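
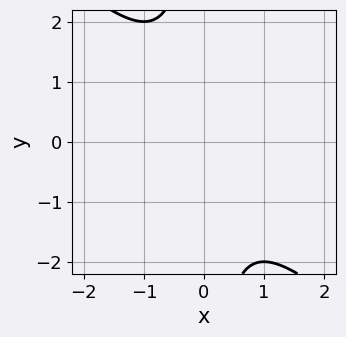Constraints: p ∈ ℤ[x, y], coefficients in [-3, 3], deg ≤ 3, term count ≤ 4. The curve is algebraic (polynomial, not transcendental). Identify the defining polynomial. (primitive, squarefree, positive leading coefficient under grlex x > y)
Degree: no degree-1 curve has this shape, so deg p = 2.
Observable constraints: no x-intercept at any integer in the box; it misses every integer gridline on the y-axis.
The integer polynomial consistent with all of this is the stated p.

x^2 + x*y + 1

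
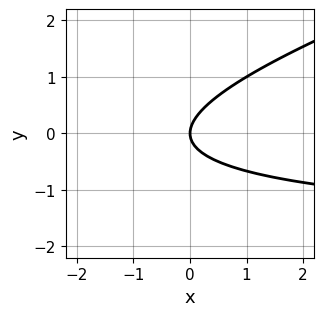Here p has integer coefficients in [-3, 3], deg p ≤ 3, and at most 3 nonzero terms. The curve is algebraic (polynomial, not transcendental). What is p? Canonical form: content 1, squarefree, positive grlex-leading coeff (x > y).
(a) Degree: the shape is more complex than any degree-1 curve, so deg p = 2.
(b) Observable constraints: one y-axis crossing is at y = 0; it meets the x-axis at x = 0 (among the integer gridlines).
(c) Assembling these constraints gives the stated polynomial.

x*y - 3*y^2 + 2*x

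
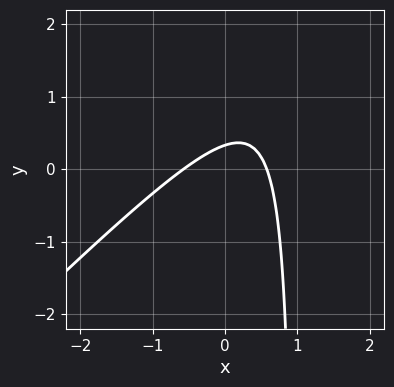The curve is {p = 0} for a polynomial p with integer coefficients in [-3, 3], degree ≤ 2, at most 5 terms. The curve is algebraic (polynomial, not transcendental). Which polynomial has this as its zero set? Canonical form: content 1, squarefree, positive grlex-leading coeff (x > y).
1. deg p = 2.
2. The integer polynomial consistent with all of this is the stated p.

3*x^2 - 3*x*y + 3*y - 1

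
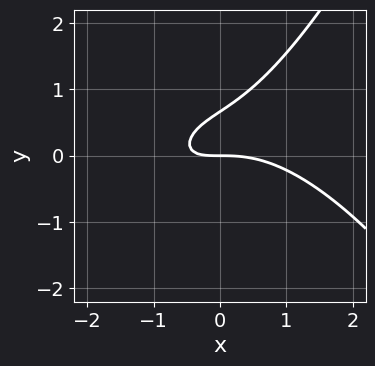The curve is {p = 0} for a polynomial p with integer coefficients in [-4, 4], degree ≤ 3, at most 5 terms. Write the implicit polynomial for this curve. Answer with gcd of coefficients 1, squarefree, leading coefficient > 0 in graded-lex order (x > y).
x^3 + 2*x*y - 3*y^2 + 2*y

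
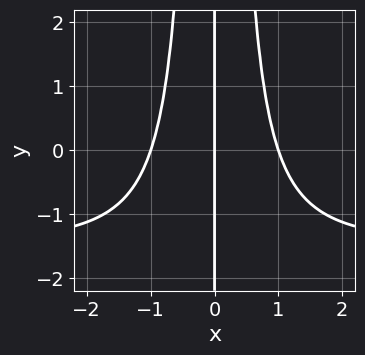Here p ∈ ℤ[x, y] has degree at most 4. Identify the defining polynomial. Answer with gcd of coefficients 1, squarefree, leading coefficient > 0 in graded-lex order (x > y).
deg p = 4.
Against the integer gridlines: the x-axis gridline crossings are at x ∈ {-1, 0, 1}; every point of the y-axis in the box is on the curve.
Putting this together gives p.

2*x^3*y + 3*x^3 - 3*x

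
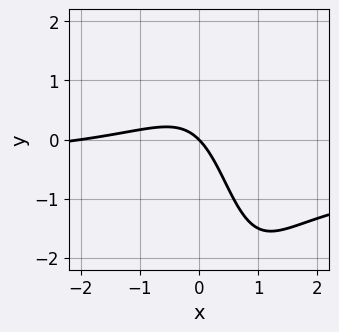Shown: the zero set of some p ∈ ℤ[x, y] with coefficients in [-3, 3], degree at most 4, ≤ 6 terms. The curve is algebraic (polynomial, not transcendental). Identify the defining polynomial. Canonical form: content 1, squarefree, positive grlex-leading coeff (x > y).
2*x^2*y + x^2 - 2*x*y + 2*x + 2*y

(a) The degree is 3 — no degree-2 curve has this shape.
(b) From the axis intercepts and sections: it crosses the y-axis at the gridline y = 0; the x-axis gridline crossings are at x ∈ {-2, 0}.
(c) Solving for integer coefficients yields p as stated.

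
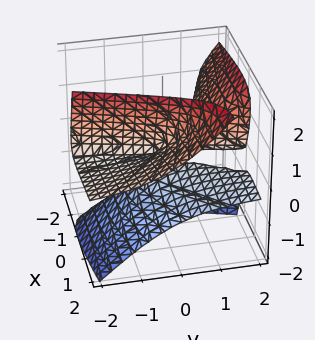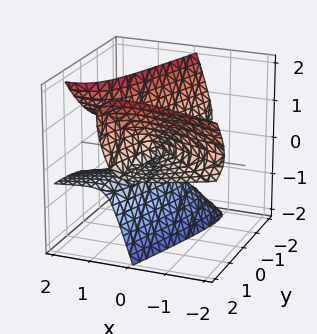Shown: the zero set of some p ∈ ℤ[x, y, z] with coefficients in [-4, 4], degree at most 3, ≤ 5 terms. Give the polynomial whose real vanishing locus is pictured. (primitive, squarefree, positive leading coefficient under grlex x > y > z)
3*x*y*z - 3*x*z^2 - y^2*z + z^3 + x^2

The degree is 3 — a generic line meets the surface in up to 3 points.
From the axis intercepts and sections: one x-axis crossing is at x = 0; it crosses the z-axis at the gridline z = 0; the visible y-axis segment lies entirely on the surface.
Solving for integer coefficients yields p as stated.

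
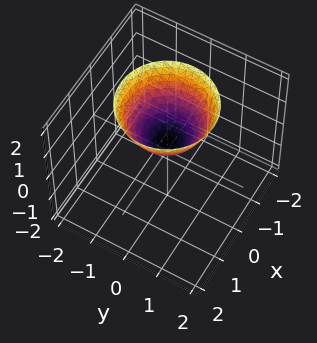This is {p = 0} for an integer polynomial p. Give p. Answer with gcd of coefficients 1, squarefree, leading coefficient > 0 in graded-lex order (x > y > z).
3*x^2 + 3*y^2 - 3*z + 1

First, degree: no degree-1 surface has this shape, so deg p = 2.
Next, symmetry: every cross-section ⟂ z is a circle, so x, y appear only via x² + y².
Then, against the integer gridlines: a circular section at z = 2 has radius between 1 and 2; it misses every integer gridline on the y-axis; the surface avoids every integer x-axis point in the box.
Finally, solving for integer coefficients yields p as stated.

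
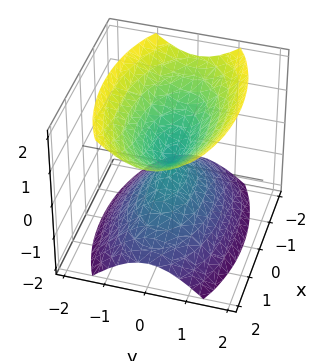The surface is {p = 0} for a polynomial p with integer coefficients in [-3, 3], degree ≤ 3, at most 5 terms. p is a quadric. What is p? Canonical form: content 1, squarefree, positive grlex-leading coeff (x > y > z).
x^2 + 3*y^2 - 2*z^2

There are 2 components. Treating them together as one polynomial.
The degree is 2 — a double cone through the origin; a quadric.
Symmetries: it's symmetric under z → −z, forcing even powers of z; the x ↦ −x reflection is a symmetry, so x appears only in even powers; the y ↦ −y reflection is a symmetry, so y appears only in even powers.
Observable constraints: it meets the y-axis at y = 0 (among the integer gridlines); one x-axis crossing is at x = 0; one z-axis crossing is at z = 0.
These observations pin down the coefficients.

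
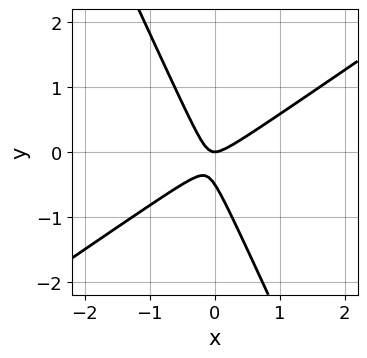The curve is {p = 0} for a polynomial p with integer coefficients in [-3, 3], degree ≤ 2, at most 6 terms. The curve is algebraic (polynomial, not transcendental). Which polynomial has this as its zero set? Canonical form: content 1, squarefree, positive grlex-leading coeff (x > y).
Degree: a generic line meets the curve in up to 2 points, so deg p = 2.
From the visible intercepts: one y-axis crossing is at y = 0; it crosses the x-axis at the gridline x = 0.
Solving for integer coefficients yields p as stated.

3*x^2 - 3*x*y - 2*y^2 - y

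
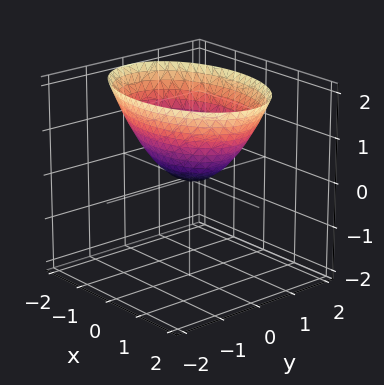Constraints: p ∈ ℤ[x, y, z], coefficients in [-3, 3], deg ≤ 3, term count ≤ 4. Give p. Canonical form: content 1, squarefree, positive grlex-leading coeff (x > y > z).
x^2 + 2*y^2 - 2*z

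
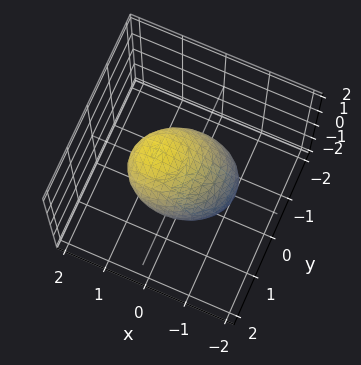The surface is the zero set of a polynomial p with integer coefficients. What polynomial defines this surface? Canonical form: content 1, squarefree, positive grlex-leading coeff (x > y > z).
Degree: no degree-1 surface has this shape, so deg p = 2.
From the visible intercepts: the y-axis gridline crossings are at y ∈ {-1, 1}; the x-axis gridline crossings are at x ∈ {-1, 1}.
Assembling these constraints gives the stated polynomial. Check: (0, 0, -1) on the z-axis lies on the surface, and p(0, 0, -1) = 0. ✓

3*x^2 - x*y - 3*x*z + 3*y^2 + 3*z^2 - 3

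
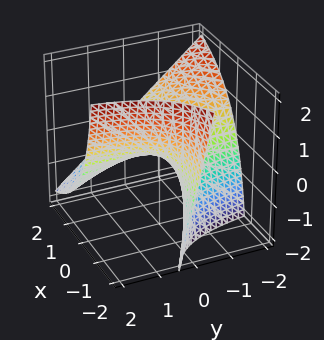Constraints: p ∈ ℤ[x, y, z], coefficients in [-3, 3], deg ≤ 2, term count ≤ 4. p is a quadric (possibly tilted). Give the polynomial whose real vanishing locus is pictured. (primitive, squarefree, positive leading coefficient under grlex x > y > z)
(a) deg p = 2. The shape is more complex than any degree-1 surface.
(b) Checking where it meets the axes: the visible x-axis segment lies entirely on the surface; every point of the y-axis in the box is on the surface; one z-axis crossing is at z = 0.
(c) These observations pin down the coefficients.

3*x*y + 2*x*z + 3*z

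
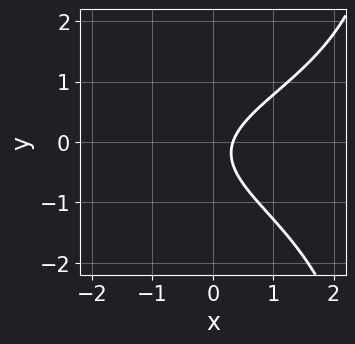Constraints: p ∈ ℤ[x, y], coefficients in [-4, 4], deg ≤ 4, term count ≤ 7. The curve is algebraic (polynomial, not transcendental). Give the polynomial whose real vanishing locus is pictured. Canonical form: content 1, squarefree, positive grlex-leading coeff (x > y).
x*y^2 - 3*y^2 + 3*x - y - 1

1. The degree is 3 — a generic line meets the curve in up to 3 points.
2. From the visible intercepts: it misses every integer gridline on the y-axis.
3. Solving for integer coefficients yields p as stated.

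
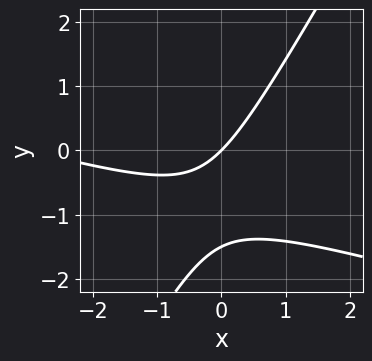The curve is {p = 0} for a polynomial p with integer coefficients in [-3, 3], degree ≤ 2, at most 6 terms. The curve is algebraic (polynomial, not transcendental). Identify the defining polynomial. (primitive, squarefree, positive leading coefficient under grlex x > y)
(a) The degree is 2 — no degree-1 curve has this shape.
(b) From the visible intercepts: it meets the y-axis at y = 0 (among the integer gridlines); one x-axis crossing is at x = 0.
(c) Fitting integer coefficients to these (and the overall shape) gives p.

x^2 + 3*x*y - 2*y^2 + 3*x - 3*y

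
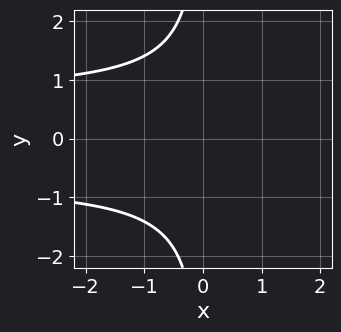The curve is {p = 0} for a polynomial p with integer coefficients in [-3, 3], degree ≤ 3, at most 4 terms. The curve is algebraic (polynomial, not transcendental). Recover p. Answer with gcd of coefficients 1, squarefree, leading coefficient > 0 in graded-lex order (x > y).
The degree is 3 — a generic line meets the curve in up to 3 points.
Symmetries: mirror symmetry y ↦ −y ⇒ only even powers of y.
From the axis intercepts and sections: it misses every integer gridline on the x-axis; no y-intercept at any integer in the box.
Putting this together gives p.

2*x*y^2 - x + 3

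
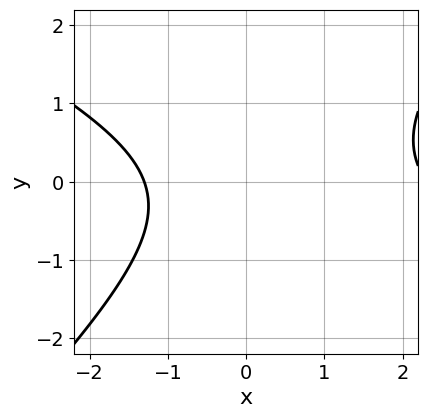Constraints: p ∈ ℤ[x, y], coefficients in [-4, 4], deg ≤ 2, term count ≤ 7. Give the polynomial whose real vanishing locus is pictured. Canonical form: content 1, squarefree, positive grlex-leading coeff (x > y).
1. The degree is 2 — a generic line meets the curve in up to 2 points.
2. From the axis intercepts and sections: it misses every integer gridline on the y-axis.
3. Putting this together gives p.

x^2 + x*y - 2*y^2 - x - 3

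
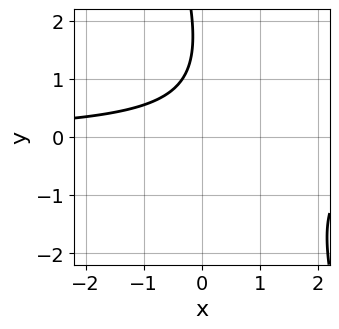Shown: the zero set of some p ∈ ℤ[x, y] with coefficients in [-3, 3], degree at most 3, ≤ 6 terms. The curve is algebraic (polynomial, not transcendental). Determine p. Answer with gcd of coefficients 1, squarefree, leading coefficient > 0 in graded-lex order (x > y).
3*x*y + y^2 - 3*y + 3

First, the degree is 2 — the shape is more complex than any degree-1 curve.
Then, observable constraints: no x-intercept at any integer in the box; it misses every integer gridline on the y-axis.
Finally, putting this together gives p.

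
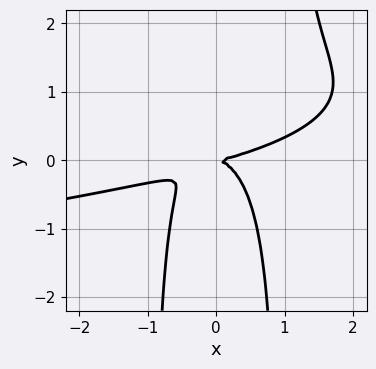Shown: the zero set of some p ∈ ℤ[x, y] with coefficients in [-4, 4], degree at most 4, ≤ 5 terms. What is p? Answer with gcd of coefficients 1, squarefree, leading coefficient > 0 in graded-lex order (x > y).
2*x^2*y^2 + x^3 - 3*x^2*y - 2*y^2

Degree: no degree-3 curve has this shape, so deg p = 4.
Reading off the gridlines: it crosses the y-axis at the gridline y = 0; one x-axis crossing is at x = 0.
The integer polynomial consistent with all of this is the stated p.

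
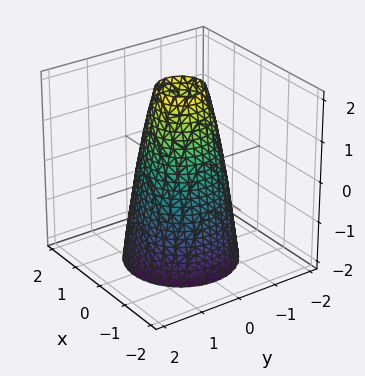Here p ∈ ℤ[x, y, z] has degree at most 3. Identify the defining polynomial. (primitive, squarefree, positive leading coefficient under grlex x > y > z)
3*x^2 + 3*y^2 + z - 3

First, deg p = 2. No degree-1 surface has this shape.
Then, symmetries: rotational symmetry about the z-axis ⇒ p depends on x, y only through x² + y².
Then, from the visible intercepts: a circular section at z = 2 has radius between 0 and 1; among the integer gridlines, it crosses the x-axis at x ∈ {-1, 1}; the y-axis gridline crossings are at y ∈ {-1, 1}.
Finally, matching integer coefficients to the picture gives p.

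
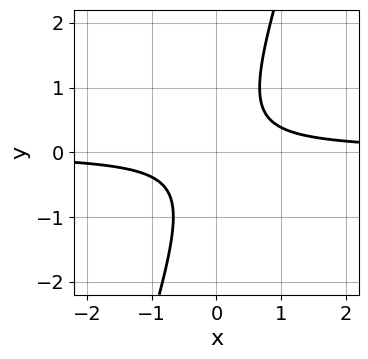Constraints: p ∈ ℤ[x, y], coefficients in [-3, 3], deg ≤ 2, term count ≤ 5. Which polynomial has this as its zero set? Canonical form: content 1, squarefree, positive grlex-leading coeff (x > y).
3*x*y - y^2 - 1

First, the degree is 2 — the shape is more complex than any degree-1 curve.
Then, observable constraints: the curve avoids every integer x-axis point in the box; it misses every integer gridline on the y-axis.
Finally, fitting integer coefficients to these (and the overall shape) gives p.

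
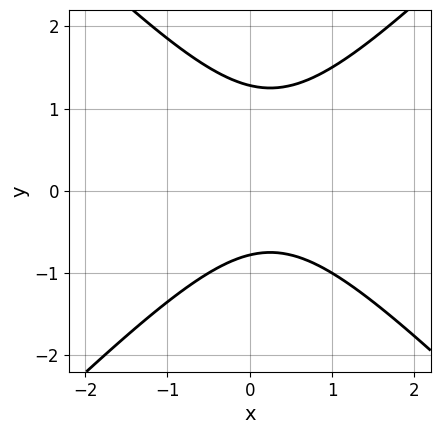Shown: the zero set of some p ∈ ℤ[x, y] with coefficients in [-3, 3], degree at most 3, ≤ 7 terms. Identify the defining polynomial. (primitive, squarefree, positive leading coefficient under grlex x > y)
2*x^2 - 2*y^2 - x + y + 2

1. The degree is 2 — no degree-1 curve has this shape.
2. From the axis intercepts and sections: the curve avoids every integer x-axis point in the box.
3. These observations pin down the coefficients.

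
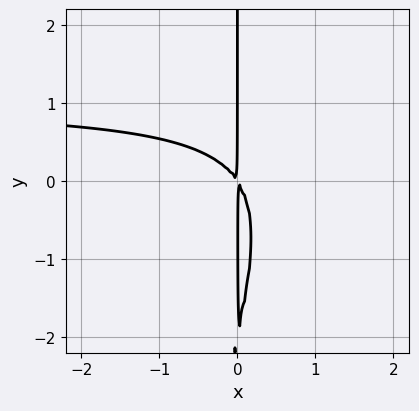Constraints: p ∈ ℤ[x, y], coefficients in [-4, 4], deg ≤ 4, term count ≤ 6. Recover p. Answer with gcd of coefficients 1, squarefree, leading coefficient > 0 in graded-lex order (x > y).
3*x^2*y - x*y^2 - 3*x^2 - 2*x*y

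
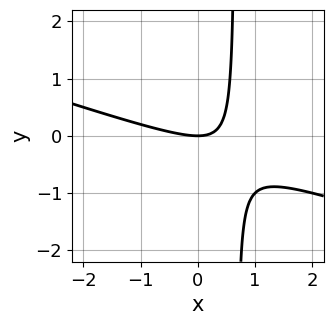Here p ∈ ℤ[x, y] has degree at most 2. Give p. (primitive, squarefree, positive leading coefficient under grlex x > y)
(a) Degree: no degree-1 curve has this shape, so deg p = 2.
(b) Observable constraints: it meets the x-axis at x = 0 (among the integer gridlines); it crosses the y-axis at the gridline y = 0.
(c) Fitting integer coefficients to these (and the overall shape) gives p.

x^2 + 3*x*y - 2*y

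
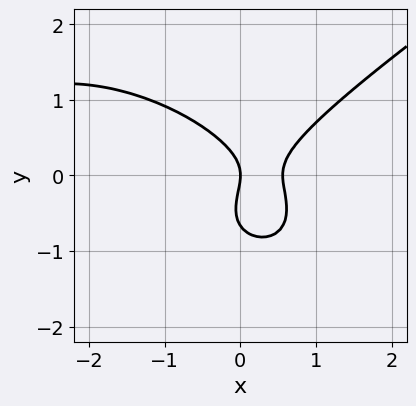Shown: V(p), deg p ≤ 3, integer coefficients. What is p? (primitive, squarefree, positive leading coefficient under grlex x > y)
x^3 - 3*y^3 + 3*x^2 - 2*y^2 - 2*x

1. Degree: a generic line meets the curve in up to 3 points, so deg p = 3.
2. Observable constraints: it meets the x-axis at x = 0 (among the integer gridlines); one y-axis crossing is at y = 0.
3. Fitting integer coefficients to these (and the overall shape) gives p.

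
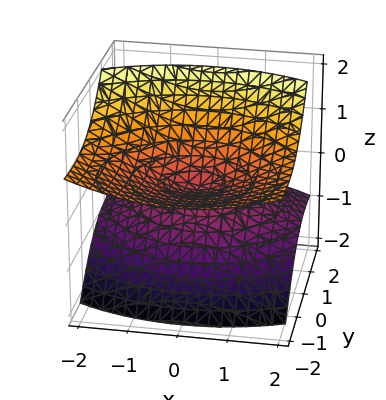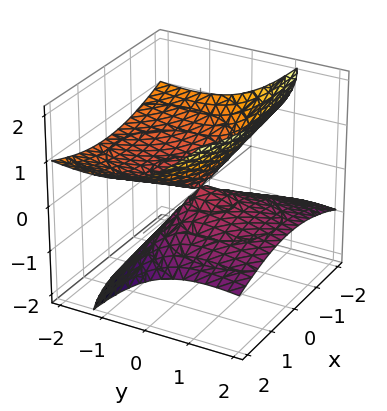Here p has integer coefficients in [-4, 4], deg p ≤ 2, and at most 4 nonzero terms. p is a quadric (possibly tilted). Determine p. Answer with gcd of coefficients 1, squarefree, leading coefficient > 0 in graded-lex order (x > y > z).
x^2 + y^2 + 3*y*z - 3*z^2

(a) I count 2 distinct pieces. Treating them together as one polynomial.
(b) Degree: no degree-1 surface has this shape, so deg p = 2.
(c) From the axis intercepts and sections: it crosses the z-axis at the gridline z = 0; it meets the y-axis at y = 0 (among the integer gridlines).
(d) These observations pin down the coefficients.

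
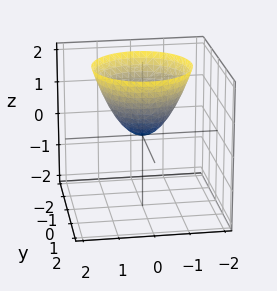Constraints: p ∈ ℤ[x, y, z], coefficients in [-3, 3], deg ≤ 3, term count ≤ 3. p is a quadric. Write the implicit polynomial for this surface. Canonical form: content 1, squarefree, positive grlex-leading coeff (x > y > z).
x^2 + y^2 - z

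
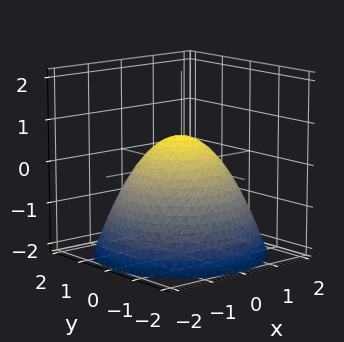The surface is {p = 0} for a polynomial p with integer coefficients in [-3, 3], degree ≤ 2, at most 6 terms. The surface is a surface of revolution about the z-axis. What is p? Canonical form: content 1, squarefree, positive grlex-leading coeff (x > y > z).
First, deg p = 2.
Next, symmetries: the z-axis is an axis of rotation, so x and y enter only as x² + y².
Then, from the visible intercepts: a circular section at z = -1 has radius between 1 and 2; among the integer gridlines, it crosses the x-axis at x ∈ {-1, 1}; among the integer gridlines, it crosses the y-axis at y ∈ {-1, 1}.
Finally, fitting integer coefficients to these (and the overall shape) gives p.

2*x^2 + 2*y^2 + 3*z - 2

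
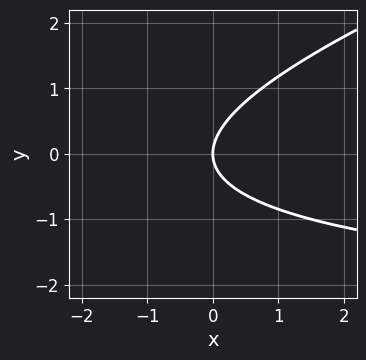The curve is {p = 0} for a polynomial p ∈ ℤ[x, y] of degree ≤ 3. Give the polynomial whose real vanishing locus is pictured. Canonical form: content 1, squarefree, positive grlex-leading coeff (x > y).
x*y - 3*y^2 + 3*x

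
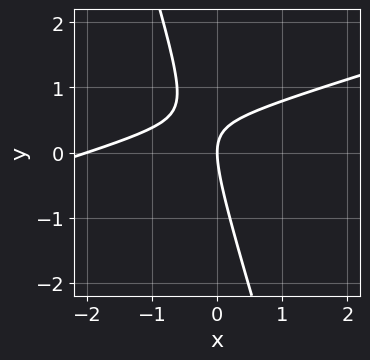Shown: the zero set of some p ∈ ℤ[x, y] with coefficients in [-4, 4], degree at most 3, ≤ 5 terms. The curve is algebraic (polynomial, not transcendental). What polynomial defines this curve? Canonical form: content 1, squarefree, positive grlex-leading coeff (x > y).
x^2 - 3*x*y - y^2 + 2*x

1. Degree: a generic line meets the curve in up to 2 points, so deg p = 2.
2. From the visible intercepts: it crosses the y-axis at the gridline y = 0; the x-axis gridline crossings are at x ∈ {-2, 0}.
3. These observations pin down the coefficients.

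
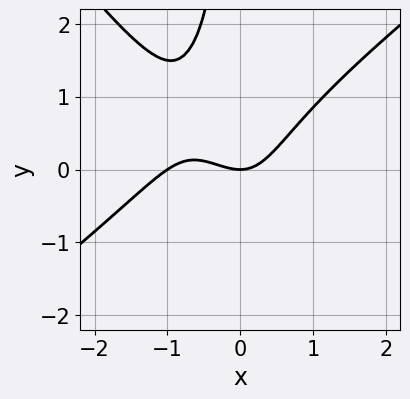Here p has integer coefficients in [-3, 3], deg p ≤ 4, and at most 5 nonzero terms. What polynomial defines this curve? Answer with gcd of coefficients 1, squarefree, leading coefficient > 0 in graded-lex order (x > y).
1. The degree is 3 — a generic line meets the curve in up to 3 points.
2. From the visible intercepts: among the integer gridlines, it crosses the x-axis at x ∈ {-1, 0}; one y-axis crossing is at y = 0.
3. Matching integer coefficients to the picture gives p.

2*x^3 - x^2*y - 2*x*y^2 + 2*x^2 - 2*y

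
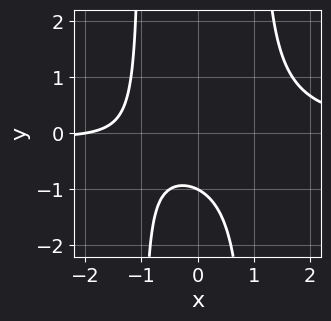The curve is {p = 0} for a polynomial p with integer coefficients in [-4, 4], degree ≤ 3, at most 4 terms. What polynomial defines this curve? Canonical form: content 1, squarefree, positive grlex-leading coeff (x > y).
2*x^2*y - x - 2*y - 2

(a) Degree: a generic line meets the curve in up to 3 points, so deg p = 3.
(b) Observable constraints: one y-axis crossing is at y = -1; it crosses the x-axis at the gridline x = -2.
(c) The integer polynomial consistent with all of this is the stated p.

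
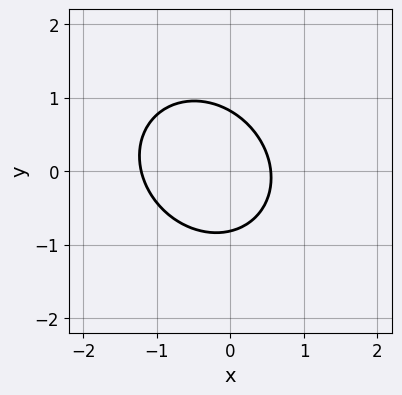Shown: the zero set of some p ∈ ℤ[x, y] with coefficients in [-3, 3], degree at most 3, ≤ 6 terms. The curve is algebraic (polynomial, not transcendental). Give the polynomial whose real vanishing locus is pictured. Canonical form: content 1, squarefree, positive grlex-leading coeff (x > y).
The degree is 2 — a generic line meets the curve in up to 2 points.
Putting this together gives p.

3*x^2 + x*y + 3*y^2 + 2*x - 2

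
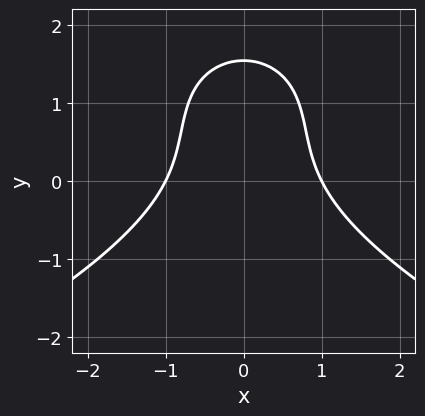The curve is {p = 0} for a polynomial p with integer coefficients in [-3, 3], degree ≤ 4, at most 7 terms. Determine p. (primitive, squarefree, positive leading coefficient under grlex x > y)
Degree: no degree-2 curve has this shape, so deg p = 3.
Symmetries: it's symmetric under x → −x, forcing even powers of x.
Against the integer gridlines: among the integer gridlines, it crosses the x-axis at x ∈ {-1, 1}.
These observations pin down the coefficients.

y^3 + 2*x^2 - 2*y^2 + 2*y - 2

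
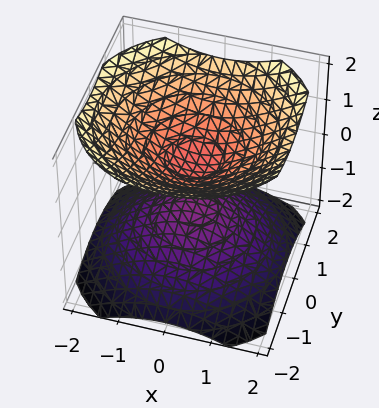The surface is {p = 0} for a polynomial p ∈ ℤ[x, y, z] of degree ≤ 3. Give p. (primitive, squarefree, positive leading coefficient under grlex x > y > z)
2*x^2 + 2*y^2 - 3*z^2 + 1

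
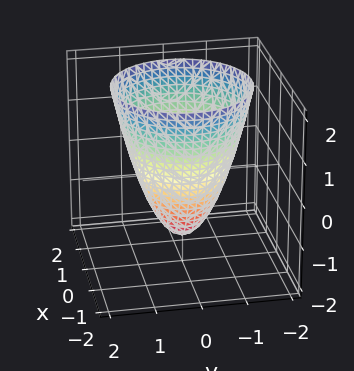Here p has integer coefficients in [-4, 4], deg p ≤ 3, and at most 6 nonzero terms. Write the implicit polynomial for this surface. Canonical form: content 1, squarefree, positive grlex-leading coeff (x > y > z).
1. deg p = 2.
2. Symmetries: rotational symmetry about the z-axis ⇒ p depends on x, y only through x² + y².
3. Against the integer gridlines: among the integer gridlines, it crosses the x-axis at x ∈ {-1, 1}; a circular section at z = 1 has radius between 1 and 2; the y-axis gridline crossings are at y ∈ {-1, 1}.
4. Together with the visible shape, these determine p as stated.

3*x^2 + 3*y^2 - 2*z - 3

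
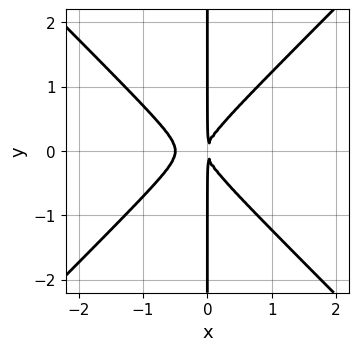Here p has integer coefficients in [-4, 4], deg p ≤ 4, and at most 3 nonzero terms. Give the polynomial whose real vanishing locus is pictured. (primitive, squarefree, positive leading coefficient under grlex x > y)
Degree: no degree-2 curve has this shape, so deg p = 3.
Symmetries: it's symmetric under y → −y, forcing even powers of y.
Observable constraints: the visible y-axis segment lies entirely on the curve.
These observations pin down the coefficients.

2*x^3 - 2*x*y^2 + x^2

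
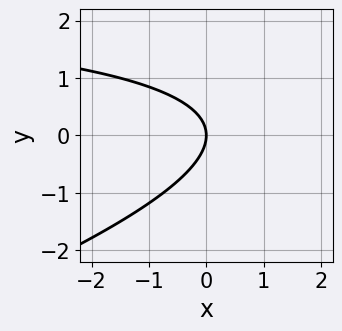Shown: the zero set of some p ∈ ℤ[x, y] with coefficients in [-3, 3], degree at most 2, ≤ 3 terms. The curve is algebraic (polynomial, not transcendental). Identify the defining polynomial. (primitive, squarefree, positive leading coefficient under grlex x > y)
x*y - 3*y^2 - 3*x

Degree: a generic line meets the curve in up to 2 points, so deg p = 2.
From the axis intercepts and sections: one y-axis crossing is at y = 0; one x-axis crossing is at x = 0.
Putting this together gives p.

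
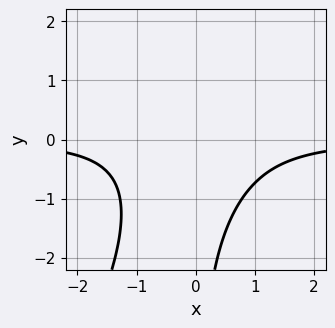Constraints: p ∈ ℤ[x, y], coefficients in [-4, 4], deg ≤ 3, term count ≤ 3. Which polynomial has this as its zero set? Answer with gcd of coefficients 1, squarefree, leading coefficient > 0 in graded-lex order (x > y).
1. Degree: no degree-2 curve has this shape, so deg p = 3.
2. Against the integer gridlines: the curve avoids every integer x-axis point in the box; the curve avoids every integer y-axis point in the box.
3. These observations pin down the coefficients.

2*x^2*y - x*y^2 + 2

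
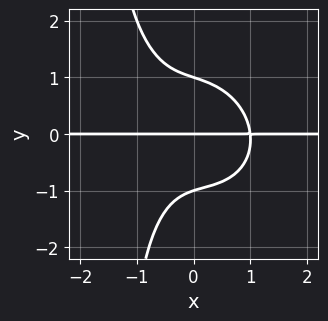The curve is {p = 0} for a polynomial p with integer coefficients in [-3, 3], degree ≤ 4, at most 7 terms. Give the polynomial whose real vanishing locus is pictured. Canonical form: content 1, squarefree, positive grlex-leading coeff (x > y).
deg p = 4. A generic line meets the curve in up to 4 points.
From the axis intercepts and sections: every point of the x-axis in the box is on the curve; the y-axis gridline crossings are at y ∈ {-1, 0, 1}.
Solving for integer coefficients yields p as stated.

3*x^3*y + x^2*y^2 + 2*x*y^3 + 3*y^3 - 3*y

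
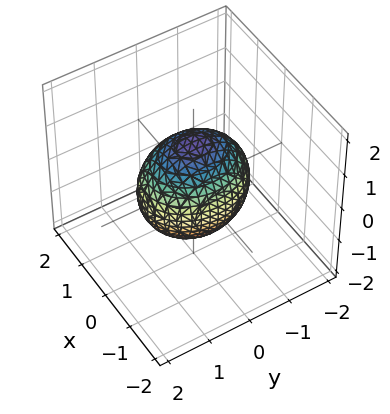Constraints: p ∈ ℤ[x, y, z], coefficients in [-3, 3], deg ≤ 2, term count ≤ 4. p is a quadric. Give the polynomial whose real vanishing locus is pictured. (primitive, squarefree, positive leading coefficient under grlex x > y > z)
3*x^2 + 2*y^2 + 2*z^2 - 3

First, deg p = 2. A closed, bounded, convex surface; a quadric.
Next, symmetries: mirror symmetry z ↦ −z ⇒ only even powers of z; it's symmetric under y → −y, forcing even powers of y; mirror symmetry x ↦ −x ⇒ only even powers of x.
Next, reading off the gridlines: the x-axis gridline crossings are at x ∈ {-1, 1}.
Finally, putting this together gives p.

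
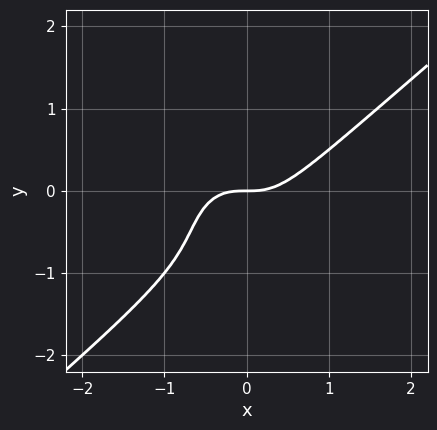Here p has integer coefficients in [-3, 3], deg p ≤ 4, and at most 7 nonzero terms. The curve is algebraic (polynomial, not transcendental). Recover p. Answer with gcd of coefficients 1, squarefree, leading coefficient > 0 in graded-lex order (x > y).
Degree: a generic line meets the curve in up to 3 points, so deg p = 3.
From the axis intercepts and sections: it crosses the y-axis at the gridline y = 0; it crosses the x-axis at the gridline x = 0.
Matching integer coefficients to the picture gives p.

3*x^3 - 2*x^2*y - 2*y^3 - 3*y^2 - 2*y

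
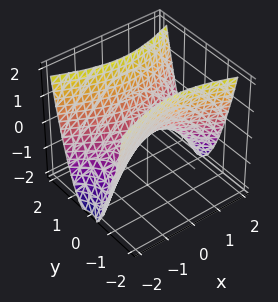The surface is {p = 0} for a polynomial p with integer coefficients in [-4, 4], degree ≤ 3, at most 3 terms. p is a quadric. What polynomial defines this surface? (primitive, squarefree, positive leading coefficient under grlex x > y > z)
x^2 - 3*y^2 + 2*z

First, degree: a hyperbolic paraboloid; a quadric, so deg p = 2.
Next, symmetries: mirror symmetry x ↦ −x ⇒ only even powers of x; it's symmetric under y → −y, forcing even powers of y.
Then, against the integer gridlines: one z-axis crossing is at z = 0; it meets the x-axis at x = 0 (among the integer gridlines); one y-axis crossing is at y = 0.
Finally, assembling these constraints gives the stated polynomial.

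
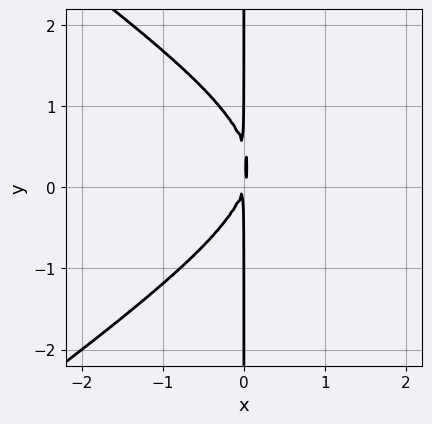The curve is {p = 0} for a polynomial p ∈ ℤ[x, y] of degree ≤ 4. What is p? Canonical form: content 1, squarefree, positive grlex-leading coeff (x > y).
x^3 - 2*x*y^2 - 3*x^2 + x*y

First, the degree is 3 — a generic line meets the curve in up to 3 points.
Then, checking where it meets the axes: every point of the y-axis in the box is on the curve.
Finally, matching integer coefficients to the picture gives p.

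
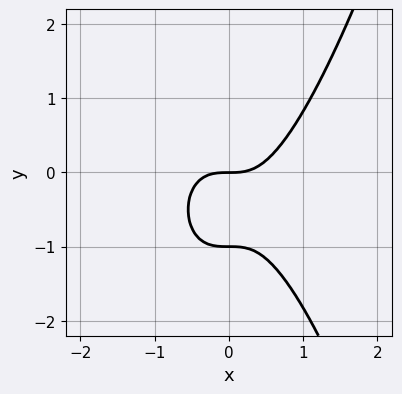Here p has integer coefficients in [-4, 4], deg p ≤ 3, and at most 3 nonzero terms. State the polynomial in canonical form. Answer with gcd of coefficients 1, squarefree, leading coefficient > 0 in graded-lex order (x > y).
3*x^3 - 2*y^2 - 2*y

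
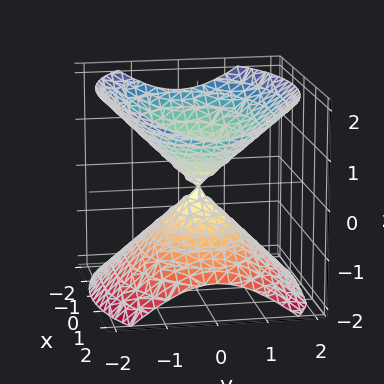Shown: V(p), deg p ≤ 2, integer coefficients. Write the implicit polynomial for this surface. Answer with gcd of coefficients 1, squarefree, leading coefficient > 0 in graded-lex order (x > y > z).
1. There are 2 components. Treating them together as one polynomial.
2. deg p = 2. Two nappes meeting at a single point; a quadric.
3. Symmetries: the y ↦ −y reflection is a symmetry, so y appears only in even powers; the x ↦ −x reflection is a symmetry, so x appears only in even powers; it's symmetric under z → −z, forcing even powers of z.
4. From the axis intercepts and sections: it meets the y-axis at y = 0 (among the integer gridlines); it crosses the z-axis at the gridline z = 0; one x-axis crossing is at x = 0.
5. Fitting integer coefficients to these (and the overall shape) gives p.

x^2 + 2*y^2 - 2*z^2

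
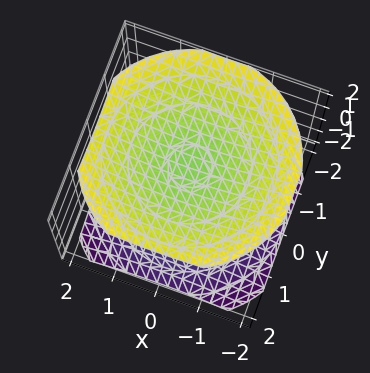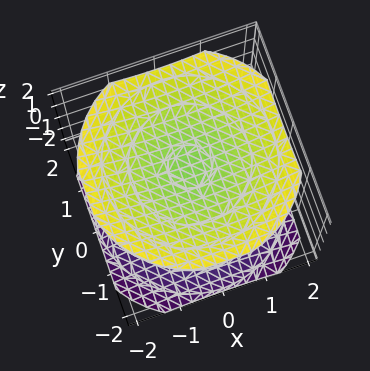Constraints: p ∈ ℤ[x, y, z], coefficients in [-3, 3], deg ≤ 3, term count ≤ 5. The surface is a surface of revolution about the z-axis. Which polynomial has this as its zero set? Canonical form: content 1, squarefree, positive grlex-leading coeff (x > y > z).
First, I count 2 distinct pieces.
Then, degree: a generic line meets the surface in up to 2 points, so deg p = 2.
Next, symmetries: every cross-section ⟂ z is a circle, so x, y appear only via x² + y².
Then, observable constraints: the surface avoids every integer y-axis point in the box; the surface avoids every integer x-axis point in the box.
Finally, fitting integer coefficients to these (and the overall shape) gives p.

x^2 + y^2 - 2*z^2 + 3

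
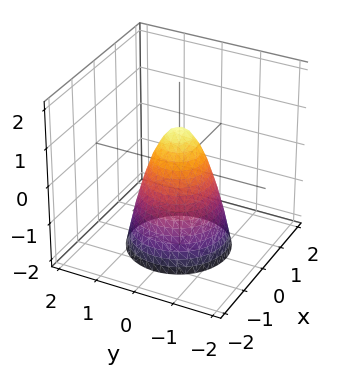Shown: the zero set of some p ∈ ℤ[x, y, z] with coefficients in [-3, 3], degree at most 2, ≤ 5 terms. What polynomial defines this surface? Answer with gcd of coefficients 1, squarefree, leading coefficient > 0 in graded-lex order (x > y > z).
(a) Degree: the shape is more complex than any degree-1 surface, so deg p = 2.
(b) Symmetries: rotational symmetry about the z-axis ⇒ p depends on x, y only through x² + y².
(c) From the axis intercepts and sections: a circular section at z = 0 has radius between 0 and 1; it meets the z-axis at z = 1 (among the integer gridlines).
(d) Solving for integer coefficients yields p as stated.

2*x^2 + 2*y^2 + z - 1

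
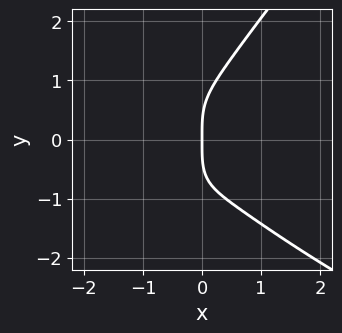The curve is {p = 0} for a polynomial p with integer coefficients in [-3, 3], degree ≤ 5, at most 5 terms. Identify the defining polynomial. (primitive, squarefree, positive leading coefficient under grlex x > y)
The degree is 4 — a generic line meets the curve in up to 4 points.
From the visible intercepts: it meets the y-axis at y = 0 (among the integer gridlines); it meets the x-axis at x = 0 (among the integer gridlines).
Assembling these constraints gives the stated polynomial.

x*y^3 - y^4 + 3*x^3 + x*y^2 + 2*x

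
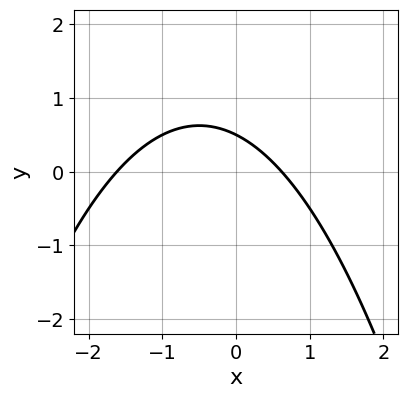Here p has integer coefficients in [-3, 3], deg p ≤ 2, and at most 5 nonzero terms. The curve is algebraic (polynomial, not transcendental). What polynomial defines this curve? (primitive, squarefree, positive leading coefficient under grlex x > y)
x^2 + x + 2*y - 1

1. deg p = 2. A generic line meets the curve in up to 2 points.
2. The integer polynomial consistent with all of this is the stated p.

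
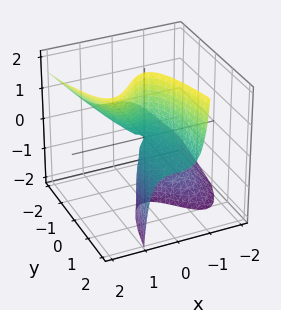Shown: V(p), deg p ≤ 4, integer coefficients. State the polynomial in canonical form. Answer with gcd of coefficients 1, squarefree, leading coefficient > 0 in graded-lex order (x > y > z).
3*x^3 - 3*x^2*z + 2*y*z

1. The degree is 3 — no degree-2 surface has this shape.
2. Observable constraints: every point of the y-axis in the box is on the surface; every point of the z-axis in the box is on the surface; it meets the x-axis at x = 0 (among the integer gridlines).
3. Assembling these constraints gives the stated polynomial.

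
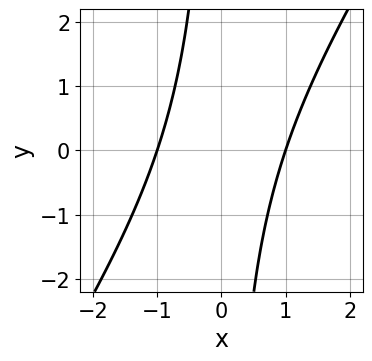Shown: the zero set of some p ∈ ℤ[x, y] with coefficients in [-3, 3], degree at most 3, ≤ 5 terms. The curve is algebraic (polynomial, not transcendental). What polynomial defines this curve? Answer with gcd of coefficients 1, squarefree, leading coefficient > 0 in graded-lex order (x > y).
The degree is 2 — no degree-1 curve has this shape.
Checking where it meets the axes: the curve avoids every integer y-axis point in the box; among the integer gridlines, it crosses the x-axis at x ∈ {-1, 1}.
Together with the visible shape, these determine p as stated.

3*x^2 - 2*x*y - 3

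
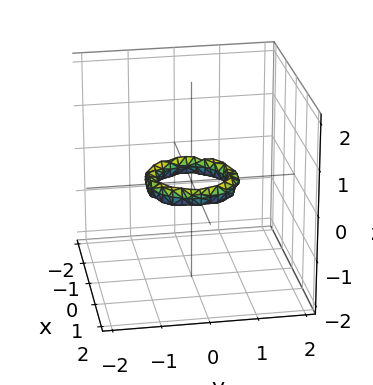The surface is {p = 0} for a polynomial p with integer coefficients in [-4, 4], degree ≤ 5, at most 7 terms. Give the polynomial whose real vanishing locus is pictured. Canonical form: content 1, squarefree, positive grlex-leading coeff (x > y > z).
2*x^4 + 4*x^2*y^2 + 2*y^4 - 3*x^2 - 3*y^2 + 3*z^2 + 1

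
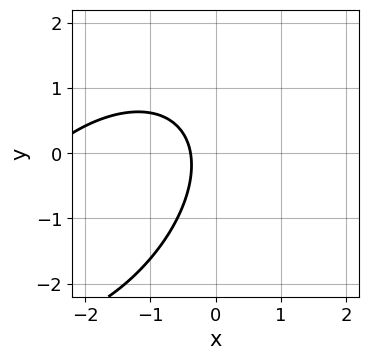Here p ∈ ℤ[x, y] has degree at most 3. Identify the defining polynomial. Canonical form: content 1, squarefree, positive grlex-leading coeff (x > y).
(a) deg p = 2. A generic line meets the curve in up to 2 points.
(b) Reading off the gridlines: the curve avoids every integer y-axis point in the box.
(c) Assembling these constraints gives the stated polynomial.

x^2 - x*y + y^2 + 3*x + 1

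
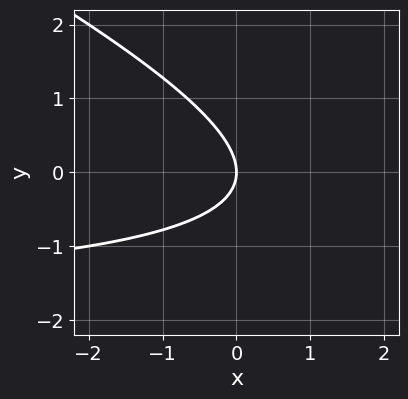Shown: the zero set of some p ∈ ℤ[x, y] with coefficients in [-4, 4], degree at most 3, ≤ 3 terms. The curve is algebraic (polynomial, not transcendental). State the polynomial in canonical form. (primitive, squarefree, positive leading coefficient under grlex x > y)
x*y + 2*y^2 + 2*x

First, degree: no degree-1 curve has this shape, so deg p = 2.
Next, reading off the gridlines: it crosses the y-axis at the gridline y = 0; one x-axis crossing is at x = 0.
Finally, together with the visible shape, these determine p as stated.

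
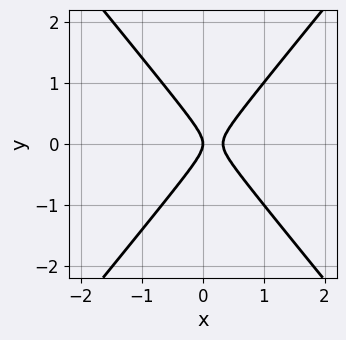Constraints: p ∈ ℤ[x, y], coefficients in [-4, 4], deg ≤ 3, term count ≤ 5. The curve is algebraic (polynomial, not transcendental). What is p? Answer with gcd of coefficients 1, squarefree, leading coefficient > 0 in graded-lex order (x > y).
3*x^2 - 2*y^2 - x

Degree: the shape is more complex than any degree-1 curve, so deg p = 2.
Symmetries: the y ↦ −y reflection is a symmetry, so y appears only in even powers.
Checking where it meets the axes: it meets the x-axis at x = 0 (among the integer gridlines); it meets the y-axis at y = 0 (among the integer gridlines).
Together with the visible shape, these determine p as stated.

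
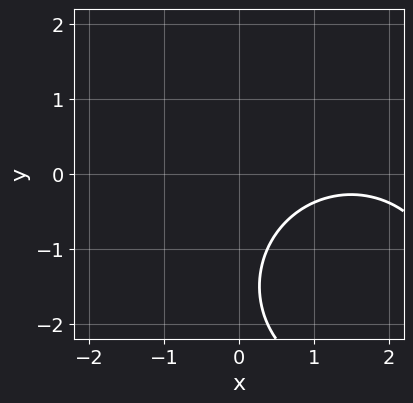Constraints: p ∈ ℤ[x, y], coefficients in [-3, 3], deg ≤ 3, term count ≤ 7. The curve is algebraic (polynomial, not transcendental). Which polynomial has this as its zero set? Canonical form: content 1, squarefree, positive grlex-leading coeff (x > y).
1. deg p = 2. No degree-1 curve has this shape.
2. Reading off the gridlines: the curve avoids every integer x-axis point in the box; no y-intercept at any integer in the box.
3. Matching integer coefficients to the picture gives p.

x^2 + y^2 - 3*x + 3*y + 3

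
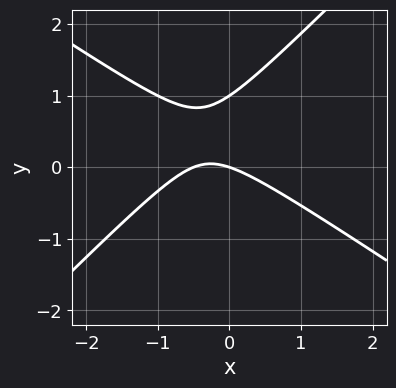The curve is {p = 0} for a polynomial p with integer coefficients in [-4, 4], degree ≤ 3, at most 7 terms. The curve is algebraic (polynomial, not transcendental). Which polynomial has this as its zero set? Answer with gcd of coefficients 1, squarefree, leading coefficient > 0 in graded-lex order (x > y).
2*x^2 + x*y - 3*y^2 + x + 3*y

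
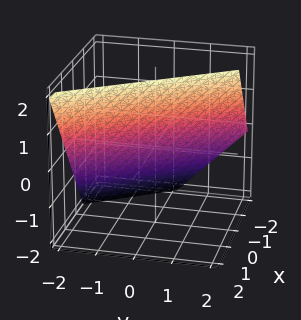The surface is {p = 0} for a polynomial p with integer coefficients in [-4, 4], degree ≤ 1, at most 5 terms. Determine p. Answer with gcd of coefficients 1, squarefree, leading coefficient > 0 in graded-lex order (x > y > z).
3*x + 2*y - 2*z + 2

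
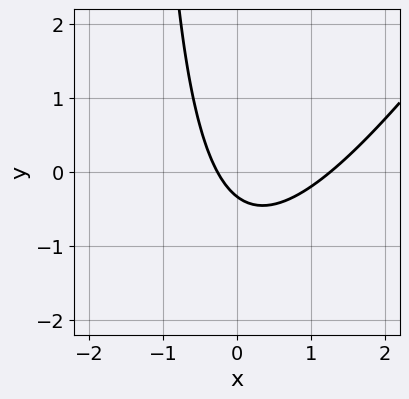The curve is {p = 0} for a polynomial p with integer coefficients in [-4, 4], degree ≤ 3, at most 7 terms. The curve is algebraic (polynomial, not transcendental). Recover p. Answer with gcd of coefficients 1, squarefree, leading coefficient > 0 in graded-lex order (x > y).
3*x^2 - 2*x*y - 3*x - 3*y - 1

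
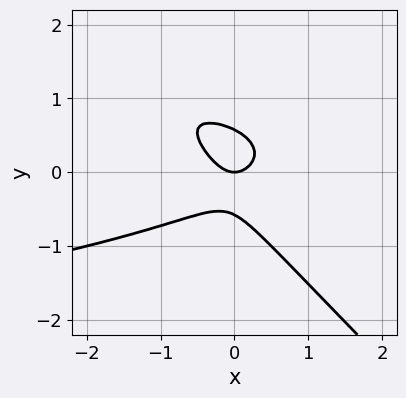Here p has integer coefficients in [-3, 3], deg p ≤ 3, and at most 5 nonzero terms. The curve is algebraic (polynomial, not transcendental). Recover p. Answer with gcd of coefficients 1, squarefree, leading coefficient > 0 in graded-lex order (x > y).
1. deg p = 3. No degree-2 curve has this shape.
2. From the axis intercepts and sections: it meets the y-axis at y = 0 (among the integer gridlines); it meets the x-axis at x = 0 (among the integer gridlines).
3. These observations pin down the coefficients.

3*x*y^2 + 3*y^3 + 2*x^2 - y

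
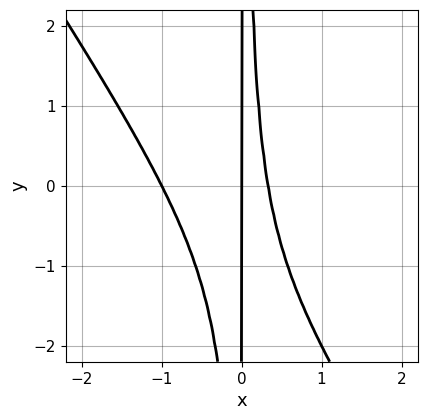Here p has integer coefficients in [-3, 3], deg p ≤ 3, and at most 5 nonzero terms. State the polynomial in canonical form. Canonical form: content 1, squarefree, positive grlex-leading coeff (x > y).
Degree: the shape is more complex than any degree-2 curve, so deg p = 3.
From the axis intercepts and sections: every point of the y-axis in the box is on the curve; among the integer gridlines, it crosses the x-axis at x ∈ {-1, 0}.
Fitting integer coefficients to these (and the overall shape) gives p.

3*x^3 + 2*x^2*y + 2*x^2 - x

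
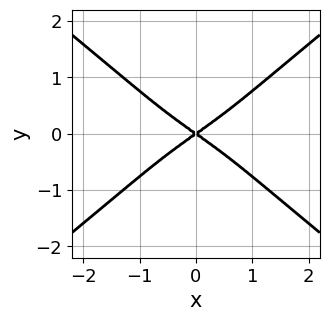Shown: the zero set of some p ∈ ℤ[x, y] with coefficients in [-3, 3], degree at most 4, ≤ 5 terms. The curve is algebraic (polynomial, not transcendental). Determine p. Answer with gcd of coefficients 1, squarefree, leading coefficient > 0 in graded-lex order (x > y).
Degree: a generic line meets the curve in up to 4 points, so deg p = 4.
Symmetries: it's symmetric under x → −x, forcing even powers of x; the y ↦ −y reflection is a symmetry, so y appears only in even powers.
Checking where it meets the axes: it meets the x-axis at x = 0 (among the integer gridlines); it crosses the y-axis at the gridline y = 0.
Together with the visible shape, these determine p as stated.

2*x^2*y^2 - 3*y^4 + x^2 - 2*y^2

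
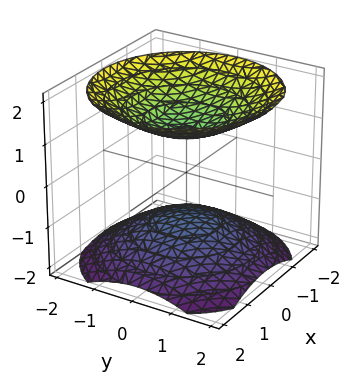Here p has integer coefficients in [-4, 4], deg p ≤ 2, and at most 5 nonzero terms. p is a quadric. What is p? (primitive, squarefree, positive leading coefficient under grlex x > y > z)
(a) The picture has 2 separate pieces. Treating them together as one polynomial.
(b) deg p = 2. Two separate bowl-shaped sheets opening away from each other; a quadric.
(c) Symmetries: it's symmetric under z → −z, forcing even powers of z; the z-axis is an axis of rotation, so x and y enter only as x² + y².
(d) From the axis intercepts and sections: no y-intercept at any integer in the box; the surface avoids every integer x-axis point in the box; among the integer gridlines, it crosses the z-axis at z ∈ {-1, 1}.
(e) These observations pin down the coefficients.

2*x^2 + 2*y^2 - 3*z^2 + 3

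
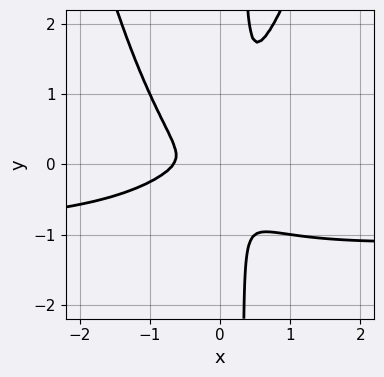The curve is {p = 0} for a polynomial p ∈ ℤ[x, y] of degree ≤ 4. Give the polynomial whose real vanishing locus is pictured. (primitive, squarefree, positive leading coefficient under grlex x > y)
3*x^3*y + 3*x^3 - 3*x*y^2 + 2*x^2 + y^2

First, the degree is 4 — the shape is more complex than any degree-3 curve.
Finally, solving for integer coefficients yields p as stated.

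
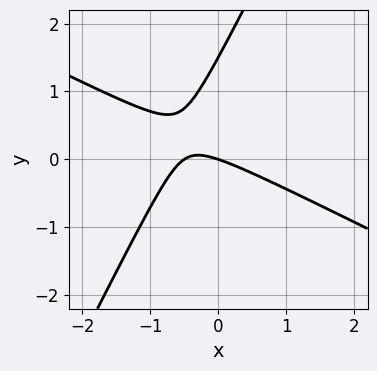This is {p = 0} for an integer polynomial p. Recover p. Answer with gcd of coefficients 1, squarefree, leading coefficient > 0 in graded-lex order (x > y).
2*x^2 + 3*x*y - 2*y^2 + x + 3*y

(a) The degree is 2 — no degree-1 curve has this shape.
(b) Checking where it meets the axes: one y-axis crossing is at y = 0; it crosses the x-axis at the gridline x = 0.
(c) Together with the visible shape, these determine p as stated.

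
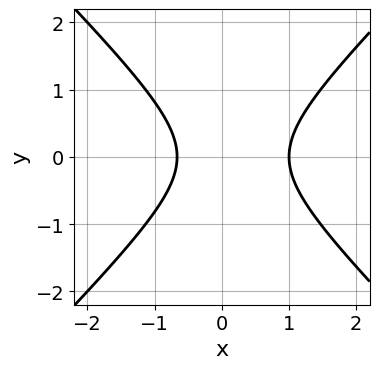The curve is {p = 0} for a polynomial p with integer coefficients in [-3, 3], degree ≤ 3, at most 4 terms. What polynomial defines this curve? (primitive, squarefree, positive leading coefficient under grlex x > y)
3*x^2 - 3*y^2 - x - 2

(a) Degree: the shape is more complex than any degree-1 curve, so deg p = 2.
(b) Symmetries: the y ↦ −y reflection is a symmetry, so y appears only in even powers.
(c) Against the integer gridlines: one x-axis crossing is at x = 1; it misses every integer gridline on the y-axis.
(d) Assembling these constraints gives the stated polynomial.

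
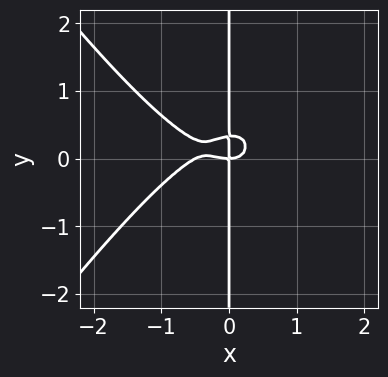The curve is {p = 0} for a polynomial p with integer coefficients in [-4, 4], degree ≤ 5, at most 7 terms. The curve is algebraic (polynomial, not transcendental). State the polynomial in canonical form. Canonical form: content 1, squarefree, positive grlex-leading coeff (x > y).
First, the degree is 4 — the shape is more complex than any degree-3 curve.
Next, against the integer gridlines: it crosses the x-axis at the gridline x = 0; every point of the y-axis in the box is on the curve.
Finally, solving for integer coefficients yields p as stated.

2*x^4 - x^2*y^2 + x^3 + 3*x*y^2 - x*y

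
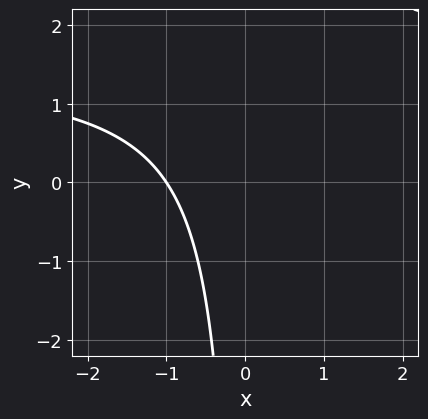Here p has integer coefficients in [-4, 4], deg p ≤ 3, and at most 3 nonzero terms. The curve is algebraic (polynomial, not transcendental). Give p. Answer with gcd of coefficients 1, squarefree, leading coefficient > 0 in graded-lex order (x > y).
Degree: the shape is more complex than any degree-1 curve, so deg p = 2.
From the visible intercepts: it misses every integer gridline on the y-axis; one x-axis crossing is at x = -1.
These observations pin down the coefficients.

2*x*y - 3*x - 3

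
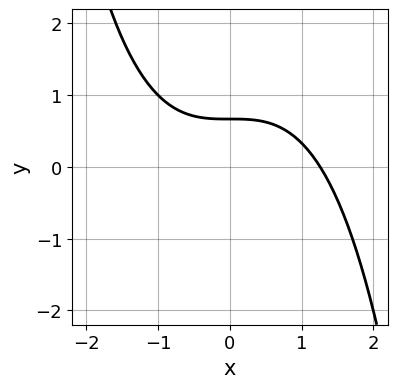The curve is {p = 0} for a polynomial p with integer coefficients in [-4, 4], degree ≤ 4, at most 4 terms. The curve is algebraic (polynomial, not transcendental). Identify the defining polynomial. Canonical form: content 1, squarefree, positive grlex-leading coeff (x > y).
x^3 + 3*y - 2

1. deg p = 3.
2. Matching integer coefficients to the picture gives p.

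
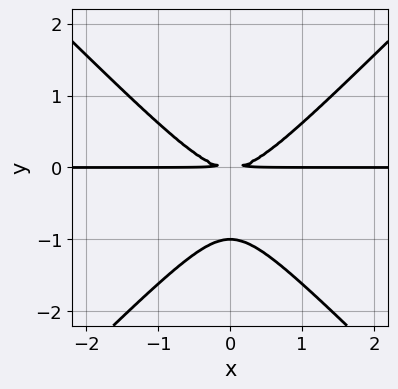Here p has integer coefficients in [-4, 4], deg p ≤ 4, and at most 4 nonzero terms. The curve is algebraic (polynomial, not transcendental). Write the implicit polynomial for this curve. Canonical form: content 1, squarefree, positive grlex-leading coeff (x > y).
x^2*y - y^3 - y^2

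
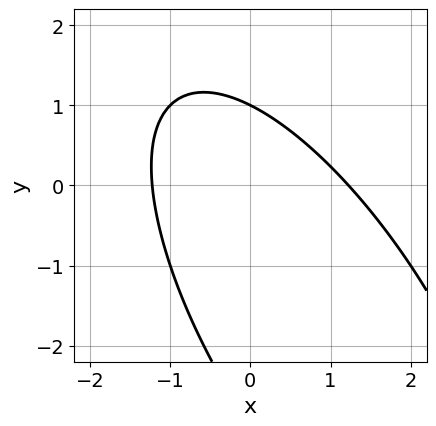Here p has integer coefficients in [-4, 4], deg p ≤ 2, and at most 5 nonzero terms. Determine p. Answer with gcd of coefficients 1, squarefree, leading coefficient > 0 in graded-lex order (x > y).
First, the degree is 2 — a generic line meets the curve in up to 2 points.
Then, from the visible intercepts: it meets the y-axis at y = 1 (among the integer gridlines).
Finally, putting this together gives p.

2*x^2 + 2*x*y + y^2 + 2*y - 3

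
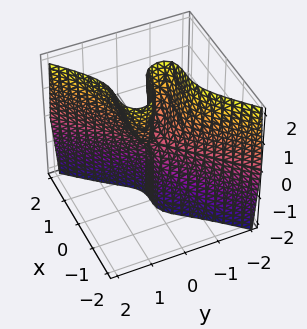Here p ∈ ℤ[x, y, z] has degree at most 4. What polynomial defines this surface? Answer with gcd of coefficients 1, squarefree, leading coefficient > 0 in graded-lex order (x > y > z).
2*x^3 - 2*y^3 + y*z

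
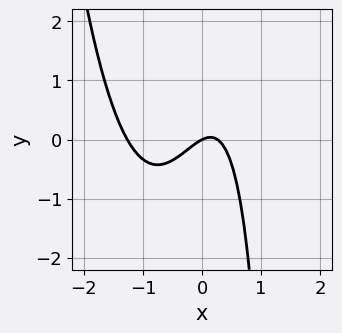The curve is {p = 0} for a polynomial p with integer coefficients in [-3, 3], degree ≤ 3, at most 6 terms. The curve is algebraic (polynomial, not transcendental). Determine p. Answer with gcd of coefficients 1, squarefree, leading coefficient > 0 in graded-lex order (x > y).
3*x^3 + 3*x^2 - x*y - x + 2*y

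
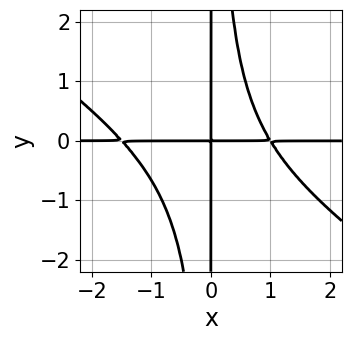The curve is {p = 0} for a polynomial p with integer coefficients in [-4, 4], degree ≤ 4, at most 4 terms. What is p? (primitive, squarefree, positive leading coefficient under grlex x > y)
2*x^3*y + 3*x^2*y^2 + x^2*y - 3*x*y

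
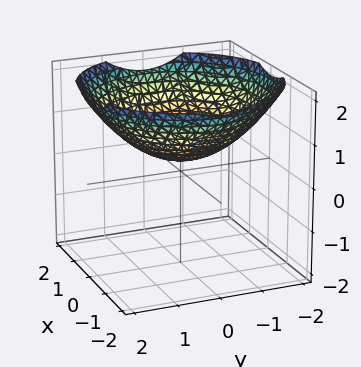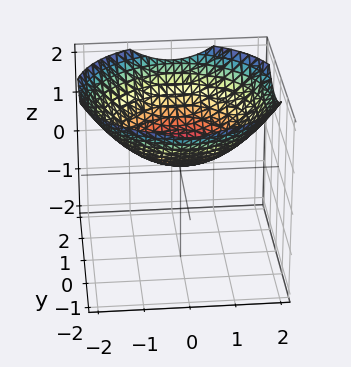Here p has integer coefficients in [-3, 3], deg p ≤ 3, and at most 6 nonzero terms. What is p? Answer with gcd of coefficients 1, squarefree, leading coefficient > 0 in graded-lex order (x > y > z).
x^2 + y^2 - 3*z + 1

1. Degree: the shape is more complex than any degree-1 surface, so deg p = 2.
2. By symmetry, every cross-section ⟂ z is a circle, so x, y appear only via x² + y².
3. Reading off the gridlines: the surface avoids every integer x-axis point in the box; a circular section at z = 1 has radius between 1 and 2; the surface avoids every integer y-axis point in the box.
4. Assembling these constraints gives the stated polynomial.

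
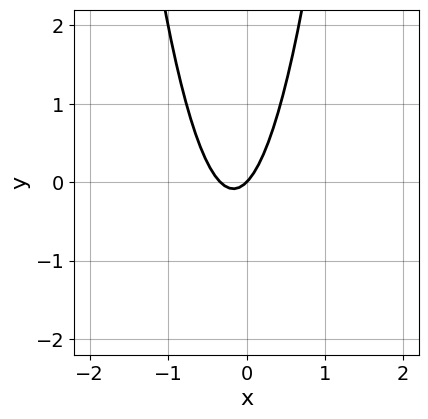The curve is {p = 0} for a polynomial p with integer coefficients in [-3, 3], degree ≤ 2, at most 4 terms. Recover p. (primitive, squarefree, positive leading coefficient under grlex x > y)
The degree is 2 — a generic line meets the curve in up to 2 points.
Observable constraints: it crosses the y-axis at the gridline y = 0; one x-axis crossing is at x = 0.
The integer polynomial consistent with all of this is the stated p.

3*x^2 + x - y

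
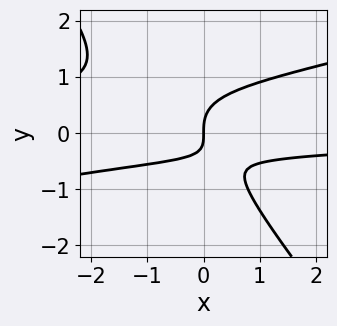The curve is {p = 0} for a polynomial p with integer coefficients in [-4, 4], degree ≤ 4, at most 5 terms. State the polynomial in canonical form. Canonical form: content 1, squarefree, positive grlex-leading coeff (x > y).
x^2*y - 3*x*y^2 - 3*y^3 + 2*x*y + 2*x

1. Degree: a generic line meets the curve in up to 3 points, so deg p = 3.
2. Observable constraints: it meets the x-axis at x = 0 (among the integer gridlines); one y-axis crossing is at y = 0.
3. Fitting integer coefficients to these (and the overall shape) gives p.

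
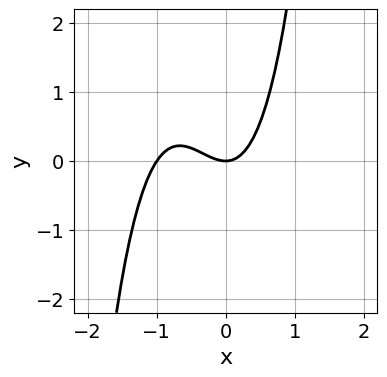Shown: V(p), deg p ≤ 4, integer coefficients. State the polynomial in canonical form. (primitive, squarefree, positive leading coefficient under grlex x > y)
3*x^3 + 3*x^2 - 2*y

(a) The degree is 3 — the shape is more complex than any degree-2 curve.
(b) Observable constraints: it meets the y-axis at y = 0 (among the integer gridlines); among the integer gridlines, it crosses the x-axis at x ∈ {-1, 0}.
(c) Together with the visible shape, these determine p as stated.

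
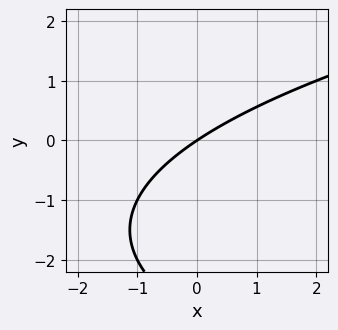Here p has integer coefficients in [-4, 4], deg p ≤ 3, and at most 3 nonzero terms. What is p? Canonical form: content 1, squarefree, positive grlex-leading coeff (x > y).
y^2 - 2*x + 3*y

First, deg p = 2.
Then, from the visible intercepts: it crosses the x-axis at the gridline x = 0; it meets the y-axis at y = 0 (among the integer gridlines).
Finally, the integer polynomial consistent with all of this is the stated p.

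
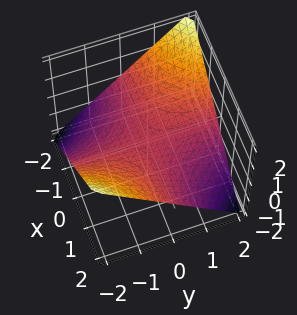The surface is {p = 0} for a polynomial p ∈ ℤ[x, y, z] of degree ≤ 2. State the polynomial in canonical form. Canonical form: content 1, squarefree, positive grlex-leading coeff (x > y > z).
1. deg p = 2. A hyperbolic paraboloid; a quadric.
2. Observable constraints: it meets the z-axis at z = 0 (among the integer gridlines); every point of the y-axis in the box is on the surface; every point of the x-axis in the box is on the surface.
3. These observations pin down the coefficients.

x*y + 2*z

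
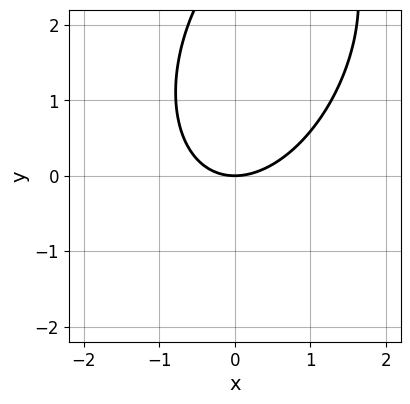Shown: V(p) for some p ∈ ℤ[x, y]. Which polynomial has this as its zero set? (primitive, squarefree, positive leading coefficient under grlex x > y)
2*x^2 - x*y + y^2 - 3*y

(a) deg p = 2. A generic line meets the curve in up to 2 points.
(b) From the axis intercepts and sections: it crosses the x-axis at the gridline x = 0; it crosses the y-axis at the gridline y = 0.
(c) Together with the visible shape, these determine p as stated.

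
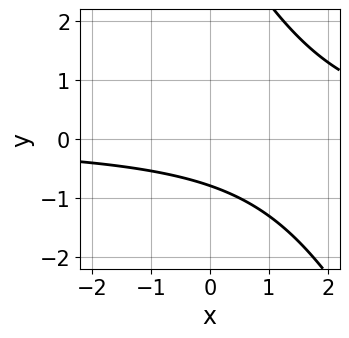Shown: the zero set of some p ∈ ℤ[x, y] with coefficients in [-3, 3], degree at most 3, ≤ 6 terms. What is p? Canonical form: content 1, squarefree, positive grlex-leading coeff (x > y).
2*x*y + y^2 - 3*y - 3

The degree is 2 — no degree-1 curve has this shape.
Observable constraints: no x-intercept at any integer in the box.
Solving for integer coefficients yields p as stated.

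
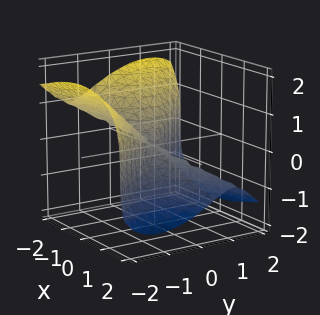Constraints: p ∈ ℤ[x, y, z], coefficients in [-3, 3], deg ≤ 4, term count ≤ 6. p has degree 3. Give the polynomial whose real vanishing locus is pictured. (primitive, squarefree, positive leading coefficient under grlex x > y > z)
1. The degree is 3 — the shape is more complex than any degree-2 surface.
2. Reading off the gridlines: it crosses the z-axis at the gridline z = 0; it meets the x-axis at x = 0 (among the integer gridlines); it crosses the y-axis at the gridline y = 0.
3. These observations pin down the coefficients.

x^3 - 2*x^2*y + 2*y^3 + 3*z^3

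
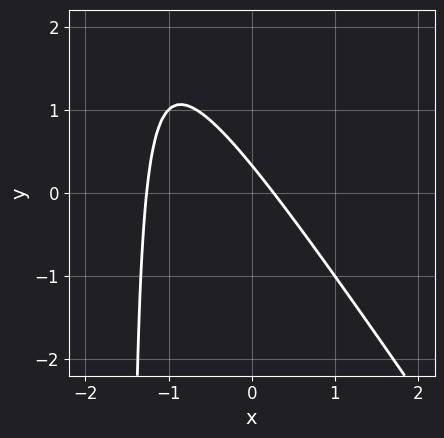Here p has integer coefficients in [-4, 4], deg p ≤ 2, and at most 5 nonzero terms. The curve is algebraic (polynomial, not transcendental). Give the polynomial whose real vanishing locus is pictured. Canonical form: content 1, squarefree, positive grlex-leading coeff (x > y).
1. Degree: a generic line meets the curve in up to 2 points, so deg p = 2.
2. Matching integer coefficients to the picture gives p.

3*x^2 + 2*x*y + 3*x + 3*y - 1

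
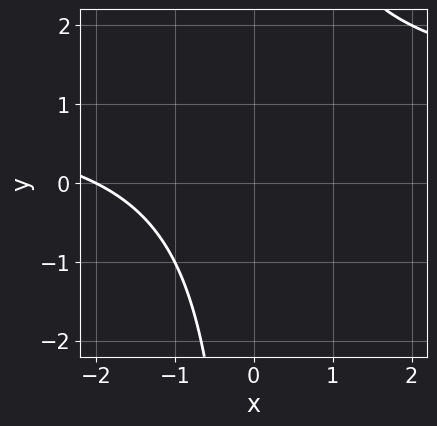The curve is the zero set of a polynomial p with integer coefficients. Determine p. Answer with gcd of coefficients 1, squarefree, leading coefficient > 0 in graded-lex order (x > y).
x*y - x - 2

First, degree: a generic line meets the curve in up to 2 points, so deg p = 2.
Next, checking where it meets the axes: the curve avoids every integer y-axis point in the box; one x-axis crossing is at x = -2.
Finally, the integer polynomial consistent with all of this is the stated p.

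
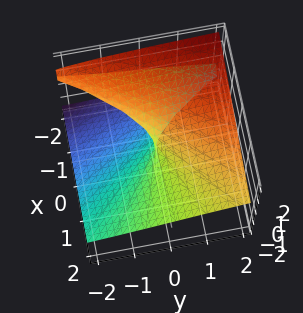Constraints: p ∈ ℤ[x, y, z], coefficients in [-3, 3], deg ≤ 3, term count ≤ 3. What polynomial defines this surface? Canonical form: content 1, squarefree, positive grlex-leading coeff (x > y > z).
2*z^3 + 2*x*z - y

Degree: no degree-2 surface has this shape, so deg p = 3.
From the axis intercepts and sections: it meets the y-axis at y = 0 (among the integer gridlines); it meets the z-axis at z = 0 (among the integer gridlines); the visible x-axis segment lies entirely on the surface.
Matching integer coefficients to the picture gives p.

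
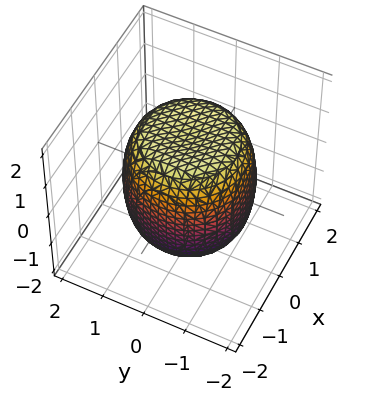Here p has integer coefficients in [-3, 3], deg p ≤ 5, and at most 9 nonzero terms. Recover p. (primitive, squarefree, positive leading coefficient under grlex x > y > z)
x^4 + 2*x^2*y^2 + y^4 - x^2 - y^2 + z^2 - 2

First, the degree is 4 — the shape is more complex than any degree-3 surface.
Then, symmetry: the surface is invariant under rotation about z: p = q(x² + y², z).
Then, from the axis intercepts and sections: a circular section at z = 1 has radius between 1 and 2.
Finally, together with the visible shape, these determine p as stated.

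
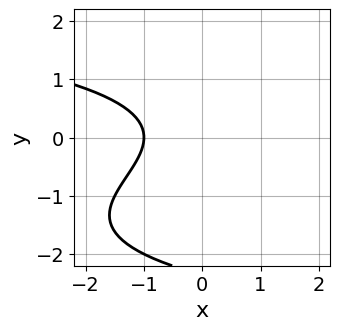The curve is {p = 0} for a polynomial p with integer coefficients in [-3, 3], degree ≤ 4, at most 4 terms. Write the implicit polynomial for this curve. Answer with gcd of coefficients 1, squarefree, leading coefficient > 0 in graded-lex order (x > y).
y^3 + 2*y^2 + 2*x + 2

1. Degree: a generic line meets the curve in up to 3 points, so deg p = 3.
2. From the visible intercepts: it misses every integer gridline on the y-axis; it crosses the x-axis at the gridline x = -1.
3. Fitting integer coefficients to these (and the overall shape) gives p.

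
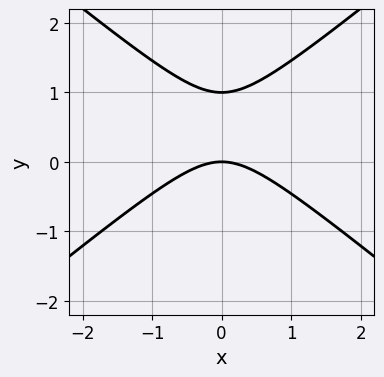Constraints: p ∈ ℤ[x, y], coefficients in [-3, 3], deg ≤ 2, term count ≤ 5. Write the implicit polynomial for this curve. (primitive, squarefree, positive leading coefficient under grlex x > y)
2*x^2 - 3*y^2 + 3*y

First, deg p = 2.
Then, symmetries: it's symmetric under x → −x, forcing even powers of x.
Then, observable constraints: among the integer gridlines, it crosses the y-axis at y ∈ {0, 1}; it crosses the x-axis at the gridline x = 0.
Finally, these observations pin down the coefficients.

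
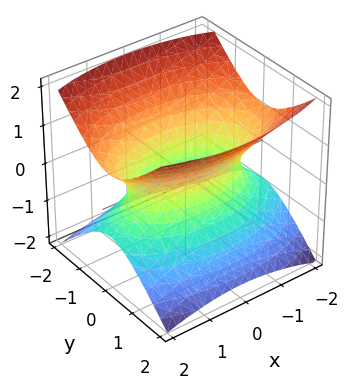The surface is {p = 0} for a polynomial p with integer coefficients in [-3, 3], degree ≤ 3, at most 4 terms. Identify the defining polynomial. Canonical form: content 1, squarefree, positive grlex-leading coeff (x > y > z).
x^2 + 3*y^2 - 3*z^2 - 2

First, the degree is 2 — one connected sheet with a waist; a quadric.
Then, symmetries: mirror symmetry y ↦ −y ⇒ only even powers of y; the x ↦ −x reflection is a symmetry, so x appears only in even powers; the z ↦ −z reflection is a symmetry, so z appears only in even powers.
Then, against the integer gridlines: the surface avoids every integer z-axis point in the box.
Finally, putting this together gives p.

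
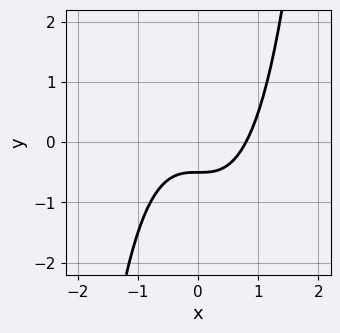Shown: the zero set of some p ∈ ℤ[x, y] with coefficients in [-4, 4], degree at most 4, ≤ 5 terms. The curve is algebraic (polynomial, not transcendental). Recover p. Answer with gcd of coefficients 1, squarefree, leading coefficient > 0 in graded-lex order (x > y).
2*x^3 - 2*y - 1

1. deg p = 3. The shape is more complex than any degree-2 curve.
2. The integer polynomial consistent with all of this is the stated p.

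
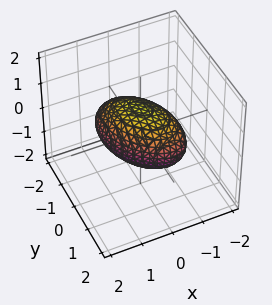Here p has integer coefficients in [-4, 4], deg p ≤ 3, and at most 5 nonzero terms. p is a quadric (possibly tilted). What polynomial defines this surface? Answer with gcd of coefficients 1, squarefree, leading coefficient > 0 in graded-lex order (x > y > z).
3*x^2 + 2*x*y + 2*y^2 + 3*z^2 - 3

(a) The degree is 2 — no degree-1 surface has this shape.
(b) From the axis intercepts and sections: among the integer gridlines, it crosses the x-axis at x ∈ {-1, 1}; among the integer gridlines, it crosses the z-axis at z ∈ {-1, 1}.
(c) Together with the visible shape, these determine p as stated.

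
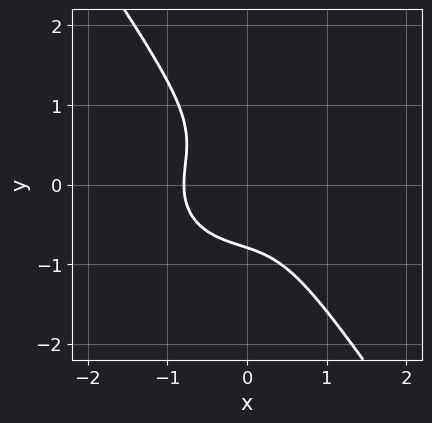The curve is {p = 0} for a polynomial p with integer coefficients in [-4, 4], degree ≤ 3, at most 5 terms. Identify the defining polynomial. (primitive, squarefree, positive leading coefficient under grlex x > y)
1. deg p = 3. A generic line meets the curve in up to 3 points.
2. Matching integer coefficients to the picture gives p.

2*x^3 + 2*x*y^2 + 2*y^3 + 1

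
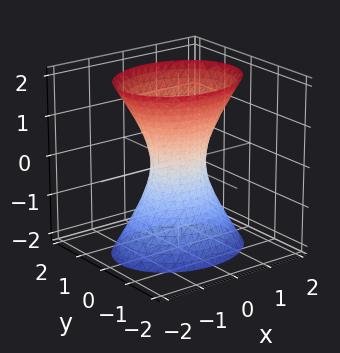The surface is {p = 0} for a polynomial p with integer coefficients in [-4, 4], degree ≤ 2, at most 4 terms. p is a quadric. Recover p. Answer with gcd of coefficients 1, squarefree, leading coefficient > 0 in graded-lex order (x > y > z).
The degree is 2 — one connected sheet with a waist; a quadric.
Symmetries: mirror symmetry y ↦ −y ⇒ only even powers of y; mirror symmetry x ↦ −x ⇒ only even powers of x; the z ↦ −z reflection is a symmetry, so z appears only in even powers.
From the visible intercepts: the surface avoids every integer z-axis point in the box.
Matching integer coefficients to the picture gives p.

2*x^2 + 3*y^2 - z^2 - 1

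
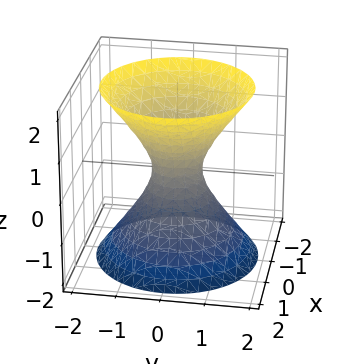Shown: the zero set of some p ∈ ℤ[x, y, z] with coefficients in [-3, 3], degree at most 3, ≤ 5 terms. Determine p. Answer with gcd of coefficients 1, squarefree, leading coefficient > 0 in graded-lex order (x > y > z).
(a) deg p = 2.
(b) Symmetries: it's symmetric under z → −z, forcing even powers of z; the z-axis is an axis of rotation, so x and y enter only as x² + y².
(c) Checking where it meets the axes: the surface avoids every integer z-axis point in the box; a circular section at z = 2 has radius between 1 and 2.
(d) Matching integer coefficients to the picture gives p.

3*x^2 + 3*y^2 - 2*z^2 - 1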